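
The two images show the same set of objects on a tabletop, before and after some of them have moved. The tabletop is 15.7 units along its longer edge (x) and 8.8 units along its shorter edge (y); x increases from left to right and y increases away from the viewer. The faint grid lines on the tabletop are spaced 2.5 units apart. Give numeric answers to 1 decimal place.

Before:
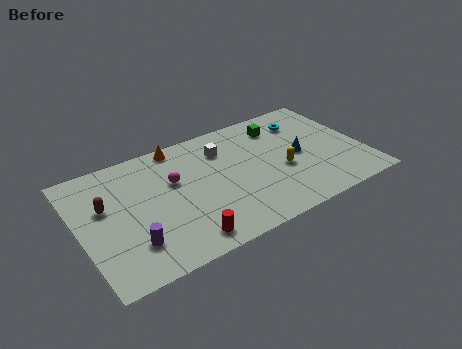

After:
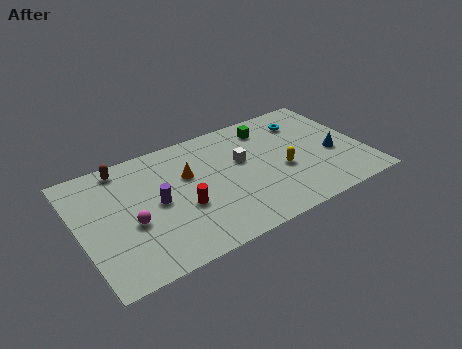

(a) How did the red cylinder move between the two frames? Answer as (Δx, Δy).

(0.3, 2.2)

The red cylinder was at about (5.2, 1.2) and moved to about (5.5, 3.4).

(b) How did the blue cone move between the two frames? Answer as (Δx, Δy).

(1.8, -0.7)

From the two frames, the blue cone sits at roughly (12.2, 4.3) before and (14.0, 3.6) after.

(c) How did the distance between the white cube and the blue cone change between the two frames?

+0.6

Before: roughly 4.6 units apart; after: 5.2. That's 0.6 units further apart.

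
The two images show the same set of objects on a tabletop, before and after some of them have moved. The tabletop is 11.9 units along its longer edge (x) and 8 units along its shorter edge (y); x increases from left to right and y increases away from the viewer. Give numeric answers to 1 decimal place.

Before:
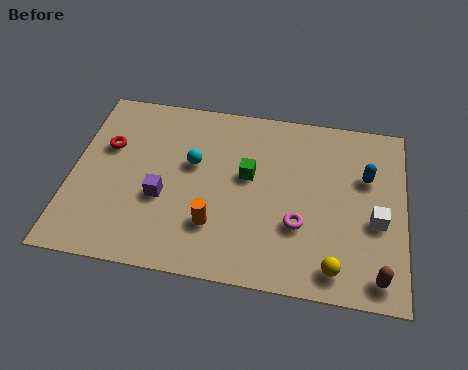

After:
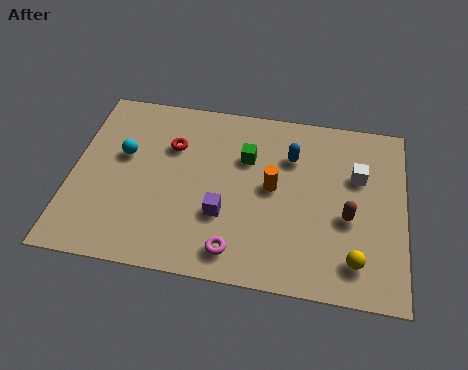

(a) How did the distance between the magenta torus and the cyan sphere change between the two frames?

+1.1

They were about 4.4 units apart before and 5.5 after — 1.1 units further apart.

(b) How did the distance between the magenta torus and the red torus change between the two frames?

-2.4

The distance was about 7.4 in the first image and 5.0 in the second, so they moved 2.4 units closer together.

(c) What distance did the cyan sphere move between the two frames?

2.5

The cyan sphere was near (4.3, 4.8) before and (1.8, 4.8) after, so it travelled √(2.5² + 0.0²) ≈ 2.5 units.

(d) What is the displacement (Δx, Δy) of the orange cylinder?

(2.0, 2.0)

From the two frames, the orange cylinder sits at roughly (5.2, 2.2) before and (7.2, 4.2) after.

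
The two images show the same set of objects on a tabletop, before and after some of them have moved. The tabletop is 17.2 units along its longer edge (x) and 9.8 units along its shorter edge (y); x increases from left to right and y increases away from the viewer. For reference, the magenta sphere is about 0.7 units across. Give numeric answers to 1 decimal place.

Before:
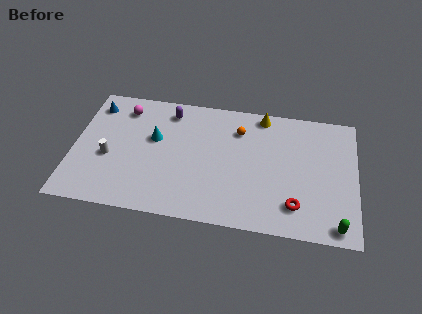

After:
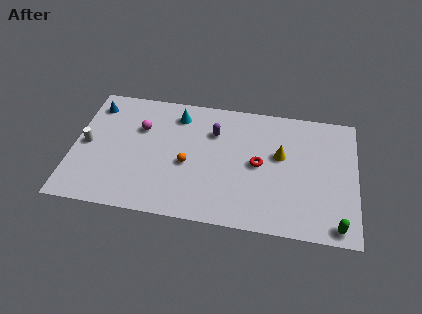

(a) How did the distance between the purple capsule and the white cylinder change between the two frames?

+2.5

The distance was about 5.5 in the first image and 8.0 in the second, so they moved 2.5 units further apart.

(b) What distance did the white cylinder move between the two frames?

1.6

The white cylinder moved from about (2.2, 4.0) to (0.8, 4.8), a distance of √(1.4² + 0.8²) ≈ 1.6.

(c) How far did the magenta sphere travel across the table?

1.8

From (2.9, 8.0) to (4.0, 6.6), the magenta sphere covered √(1.1² + 1.4²) ≈ 1.8 units.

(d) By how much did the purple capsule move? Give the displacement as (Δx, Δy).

(2.8, -1.2)

The purple capsule was at about (5.7, 8.2) and moved to about (8.5, 7.0).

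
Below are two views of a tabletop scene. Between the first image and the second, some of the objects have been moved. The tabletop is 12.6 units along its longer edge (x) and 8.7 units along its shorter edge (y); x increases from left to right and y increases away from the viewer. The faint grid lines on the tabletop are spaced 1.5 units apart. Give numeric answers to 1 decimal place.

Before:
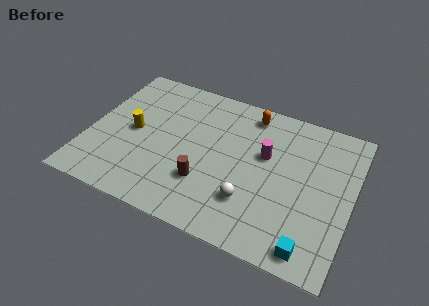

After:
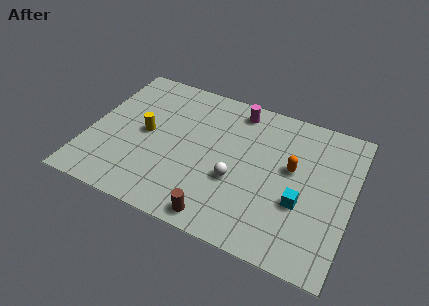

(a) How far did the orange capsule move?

3.4

The orange capsule was near (7.4, 7.5) before and (9.7, 5.0) after, so it travelled √(2.3² + 2.5²) ≈ 3.4 units.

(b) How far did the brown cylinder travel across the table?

1.9

The brown cylinder was near (5.8, 2.6) before and (6.7, 0.9) after, so it travelled √(0.9² + 1.7²) ≈ 1.9 units.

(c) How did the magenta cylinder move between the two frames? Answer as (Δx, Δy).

(-1.6, 2.2)

The magenta cylinder was at about (8.4, 5.3) and moved to about (6.8, 7.5).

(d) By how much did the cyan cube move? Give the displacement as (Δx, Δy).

(-0.7, 2.2)

The cyan cube was at about (11.0, 1.0) and moved to about (10.3, 3.2).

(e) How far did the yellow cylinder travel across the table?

0.6

The yellow cylinder was near (2.1, 4.3) before and (2.7, 4.4) after, so it travelled √(0.6² + 0.1²) ≈ 0.6 units.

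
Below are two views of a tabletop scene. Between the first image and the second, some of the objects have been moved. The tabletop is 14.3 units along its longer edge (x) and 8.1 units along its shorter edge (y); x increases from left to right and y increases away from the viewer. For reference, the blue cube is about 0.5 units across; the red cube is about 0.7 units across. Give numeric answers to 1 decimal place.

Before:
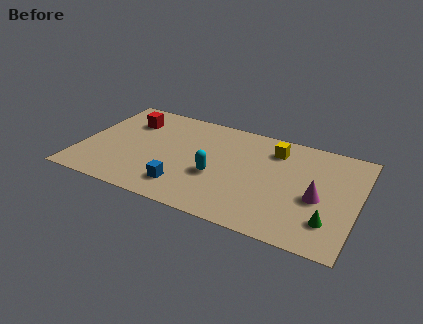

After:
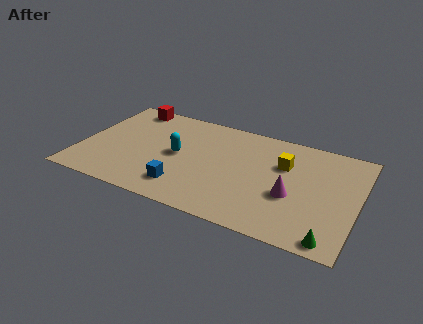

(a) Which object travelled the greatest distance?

the cyan capsule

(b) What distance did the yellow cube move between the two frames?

1.2

The yellow cube moved from about (9.8, 6.4) to (10.4, 5.4), a distance of √(0.6² + 1.0²) ≈ 1.2.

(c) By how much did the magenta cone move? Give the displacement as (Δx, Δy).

(-1.3, -0.3)

From the two frames, the magenta cone sits at roughly (12.3, 3.5) before and (11.0, 3.2) after.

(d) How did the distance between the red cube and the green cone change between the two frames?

+1.4

They were about 11.5 units apart before and 12.9 after — 1.4 units further apart.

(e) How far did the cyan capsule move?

2.3

The cyan capsule was near (7.1, 3.2) before and (5.0, 4.1) after, so it travelled √(2.1² + 0.9²) ≈ 2.3 units.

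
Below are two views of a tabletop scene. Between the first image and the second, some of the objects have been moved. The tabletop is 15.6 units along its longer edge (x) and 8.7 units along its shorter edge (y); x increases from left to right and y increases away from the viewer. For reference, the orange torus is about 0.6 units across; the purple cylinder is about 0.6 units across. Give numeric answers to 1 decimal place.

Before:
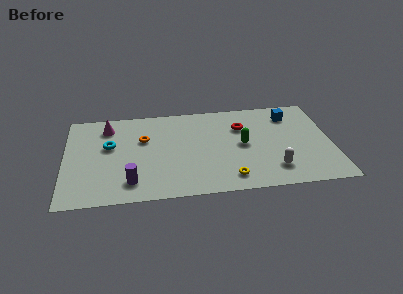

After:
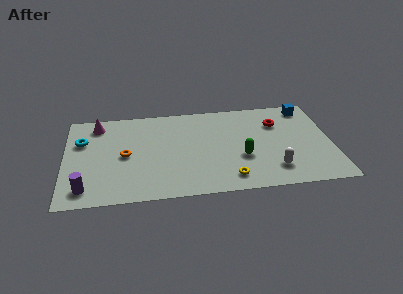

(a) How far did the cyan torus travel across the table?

1.7

The cyan torus was near (2.6, 5.2) before and (1.0, 5.8) after, so it travelled √(1.6² + 0.6²) ≈ 1.7 units.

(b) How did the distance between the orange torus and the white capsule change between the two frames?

+0.5

Before: roughly 8.4 units apart; after: 8.9. That's 0.5 units further apart.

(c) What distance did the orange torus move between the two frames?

1.8

From (4.6, 5.6) to (3.5, 4.2), the orange torus covered √(1.1² + 1.4²) ≈ 1.8 units.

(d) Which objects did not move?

the yellow torus and the white capsule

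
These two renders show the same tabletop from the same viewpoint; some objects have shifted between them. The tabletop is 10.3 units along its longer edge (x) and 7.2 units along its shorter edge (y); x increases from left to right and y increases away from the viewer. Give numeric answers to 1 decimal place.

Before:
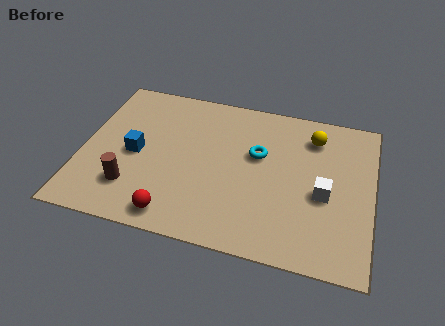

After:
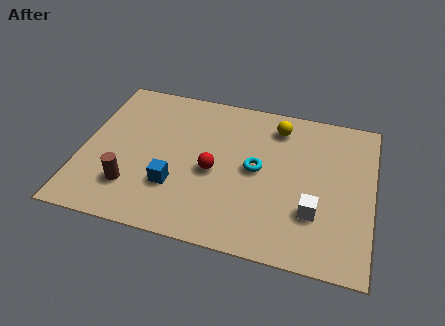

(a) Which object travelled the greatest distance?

the red sphere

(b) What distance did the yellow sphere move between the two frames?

1.3

The yellow sphere was near (8.1, 5.7) before and (6.8, 5.9) after, so it travelled √(1.3² + 0.2²) ≈ 1.3 units.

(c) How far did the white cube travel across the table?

0.9

From (8.6, 3.1) to (8.3, 2.2), the white cube covered √(0.3² + 0.9²) ≈ 0.9 units.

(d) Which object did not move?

the brown cylinder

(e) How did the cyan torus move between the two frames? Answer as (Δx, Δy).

(0.0, -0.7)

The cyan torus was at about (6.2, 4.4) and moved to about (6.2, 3.7).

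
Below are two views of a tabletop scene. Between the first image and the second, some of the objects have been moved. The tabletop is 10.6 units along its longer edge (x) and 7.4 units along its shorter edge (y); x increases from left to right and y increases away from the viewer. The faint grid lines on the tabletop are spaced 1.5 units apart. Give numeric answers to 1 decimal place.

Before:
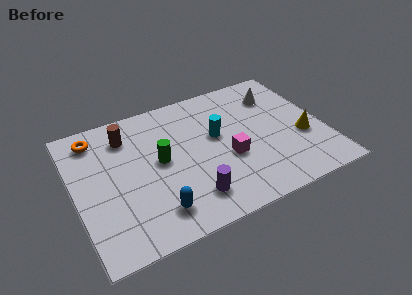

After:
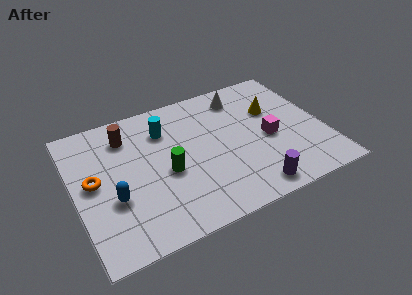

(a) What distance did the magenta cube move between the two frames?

1.8

The magenta cube moved from about (6.4, 2.9) to (8.2, 3.3), a distance of √(1.8² + 0.4²) ≈ 1.8.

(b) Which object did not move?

the brown cylinder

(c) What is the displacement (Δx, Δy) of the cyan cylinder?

(-2.1, 1.2)

The cyan cylinder started near (6.1, 4.3) and ended near (4.0, 5.5).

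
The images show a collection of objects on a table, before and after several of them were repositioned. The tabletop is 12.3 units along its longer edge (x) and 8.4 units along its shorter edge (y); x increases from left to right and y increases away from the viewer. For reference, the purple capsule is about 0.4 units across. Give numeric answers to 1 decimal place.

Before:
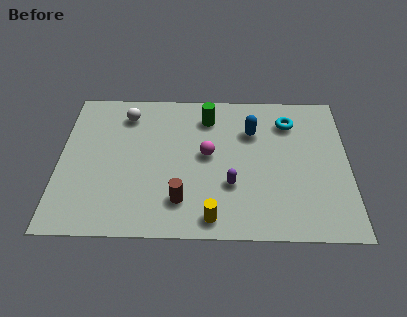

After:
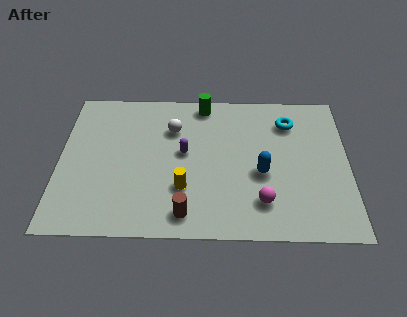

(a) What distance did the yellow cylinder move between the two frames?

2.0

From (6.5, 1.0) to (5.3, 2.6), the yellow cylinder covered √(1.2² + 1.6²) ≈ 2.0 units.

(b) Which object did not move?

the cyan torus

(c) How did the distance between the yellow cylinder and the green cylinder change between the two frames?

-0.7

Before: roughly 5.7 units apart; after: 5.0. That's 0.7 units closer together.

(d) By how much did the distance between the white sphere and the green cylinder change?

-1.5

The distance was about 3.5 in the first image and 2.0 in the second, so they moved 1.5 units closer together.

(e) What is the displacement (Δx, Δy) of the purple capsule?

(-2.0, 1.8)

The purple capsule started near (7.3, 2.8) and ended near (5.3, 4.6).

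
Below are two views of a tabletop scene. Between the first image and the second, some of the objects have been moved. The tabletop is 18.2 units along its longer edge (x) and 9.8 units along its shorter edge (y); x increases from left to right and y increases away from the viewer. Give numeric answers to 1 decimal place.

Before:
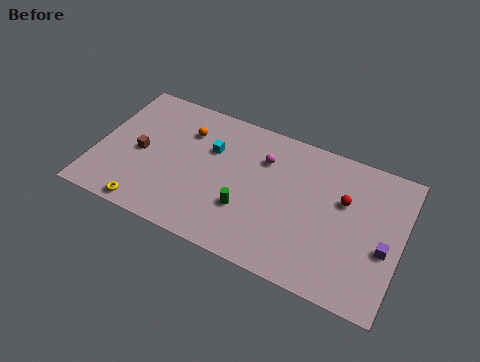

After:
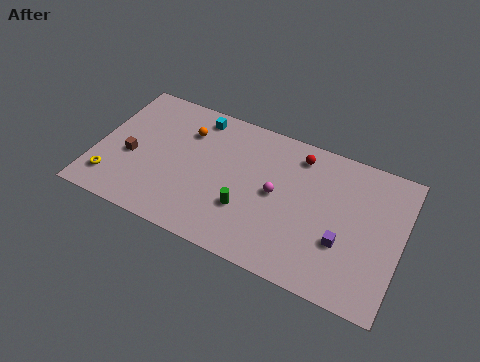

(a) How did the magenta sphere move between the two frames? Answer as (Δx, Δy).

(1.0, -2.1)

From the two frames, the magenta sphere sits at roughly (9.8, 7.1) before and (10.8, 5.0) after.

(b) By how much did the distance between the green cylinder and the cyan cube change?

+2.3

The distance was about 4.1 in the first image and 6.4 in the second, so they moved 2.3 units further apart.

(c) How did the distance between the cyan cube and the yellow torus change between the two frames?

+1.4

The distance was about 6.4 in the first image and 7.8 in the second, so they moved 1.4 units further apart.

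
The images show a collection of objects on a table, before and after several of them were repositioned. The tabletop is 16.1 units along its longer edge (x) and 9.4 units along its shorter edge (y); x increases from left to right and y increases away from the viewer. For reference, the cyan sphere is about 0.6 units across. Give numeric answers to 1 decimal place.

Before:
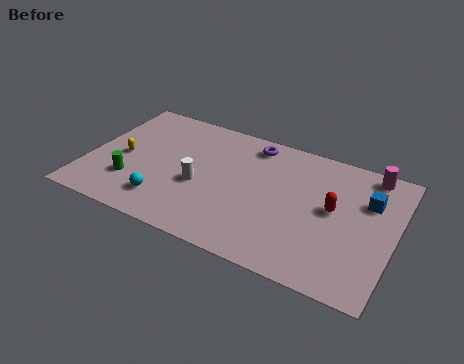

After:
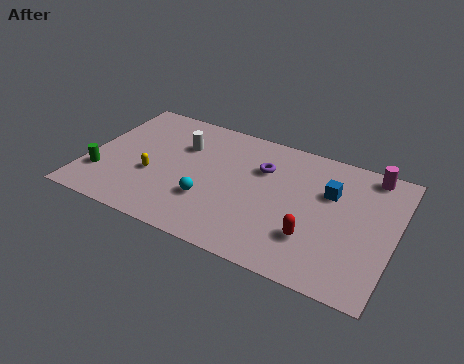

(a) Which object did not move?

the magenta cylinder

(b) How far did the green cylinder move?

1.6

The green cylinder was near (2.5, 2.7) before and (0.9, 2.6) after, so it travelled √(1.6² + 0.1²) ≈ 1.6 units.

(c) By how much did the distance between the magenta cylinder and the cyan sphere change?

-2.4

The distance was about 12.0 in the first image and 9.6 in the second, so they moved 2.4 units closer together.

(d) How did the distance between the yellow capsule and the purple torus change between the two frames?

-1.3

They were about 7.5 units apart before and 6.2 after — 1.3 units closer together.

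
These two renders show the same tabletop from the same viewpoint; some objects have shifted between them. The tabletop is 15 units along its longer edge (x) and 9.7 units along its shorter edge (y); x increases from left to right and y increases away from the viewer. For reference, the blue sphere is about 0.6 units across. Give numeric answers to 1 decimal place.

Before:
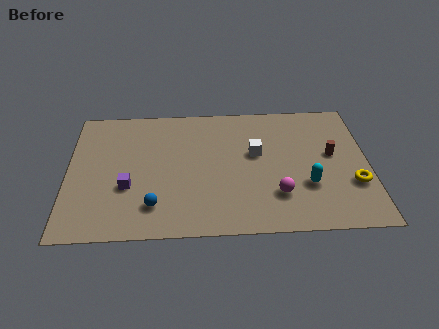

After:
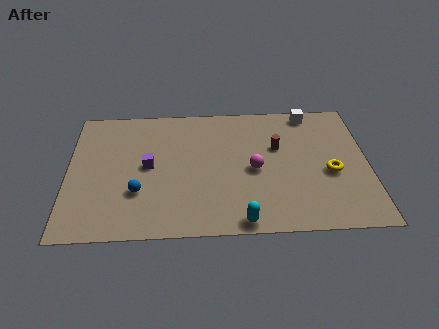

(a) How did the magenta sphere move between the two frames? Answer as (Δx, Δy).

(-1.1, 1.9)

The magenta sphere started near (10.4, 2.6) and ended near (9.3, 4.5).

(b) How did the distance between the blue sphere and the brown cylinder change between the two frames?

-1.9

The distance was about 9.5 in the first image and 7.6 in the second, so they moved 1.9 units closer together.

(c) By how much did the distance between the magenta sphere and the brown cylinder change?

-2.0

They were about 4.0 units apart before and 2.0 after — 2.0 units closer together.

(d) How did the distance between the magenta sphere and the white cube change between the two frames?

+1.8

The distance was about 3.3 in the first image and 5.1 in the second, so they moved 1.8 units further apart.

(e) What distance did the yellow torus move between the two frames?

1.4

From (14.2, 3.2) to (13.1, 4.1), the yellow torus covered √(1.1² + 0.9²) ≈ 1.4 units.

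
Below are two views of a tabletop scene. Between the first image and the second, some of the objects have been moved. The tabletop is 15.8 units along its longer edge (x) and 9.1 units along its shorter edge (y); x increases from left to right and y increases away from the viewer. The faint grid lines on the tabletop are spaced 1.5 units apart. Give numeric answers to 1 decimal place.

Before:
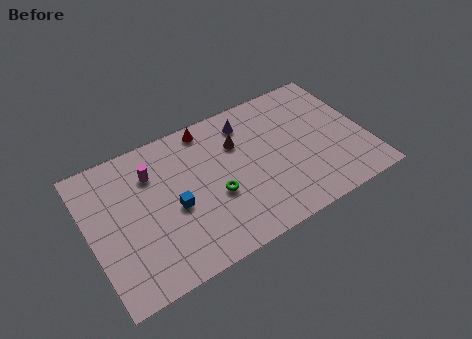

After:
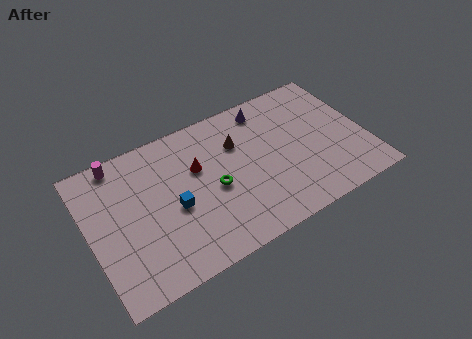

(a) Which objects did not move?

the blue cube and the brown cone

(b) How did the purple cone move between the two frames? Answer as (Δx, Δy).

(1.2, 0.4)

The purple cone started near (9.4, 7.4) and ended near (10.6, 7.8).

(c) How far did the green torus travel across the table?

0.5

The green torus moved from about (7.0, 3.6) to (7.0, 4.1), a distance of √(0.0² + 0.5²) ≈ 0.5.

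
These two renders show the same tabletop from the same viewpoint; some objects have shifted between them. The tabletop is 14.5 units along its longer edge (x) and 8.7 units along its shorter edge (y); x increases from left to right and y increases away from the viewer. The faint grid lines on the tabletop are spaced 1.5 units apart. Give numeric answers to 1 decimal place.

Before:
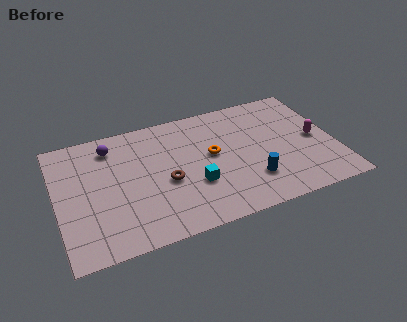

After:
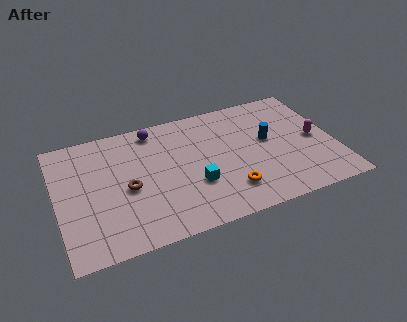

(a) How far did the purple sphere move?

2.4

The purple sphere was near (3.0, 7.1) before and (5.3, 7.6) after, so it travelled √(2.3² + 0.5²) ≈ 2.4 units.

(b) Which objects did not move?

the magenta capsule and the cyan cube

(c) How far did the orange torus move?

2.9

From (8.1, 4.8) to (8.7, 2.0), the orange torus covered √(0.6² + 2.8²) ≈ 2.9 units.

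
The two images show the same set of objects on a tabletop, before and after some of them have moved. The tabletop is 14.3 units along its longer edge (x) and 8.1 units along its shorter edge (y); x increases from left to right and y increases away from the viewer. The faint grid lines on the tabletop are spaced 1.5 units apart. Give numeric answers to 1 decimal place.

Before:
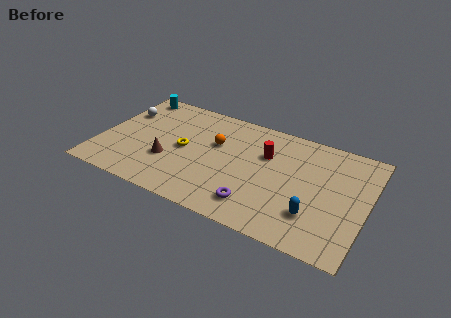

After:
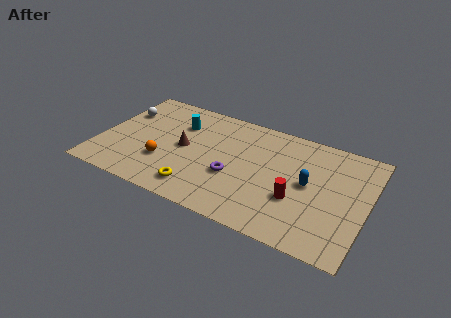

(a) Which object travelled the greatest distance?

the orange sphere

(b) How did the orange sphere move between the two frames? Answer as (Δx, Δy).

(-2.5, -2.5)

The orange sphere was at about (6.1, 5.1) and moved to about (3.6, 2.6).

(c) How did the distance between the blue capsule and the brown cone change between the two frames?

-1.2

Before: roughly 7.9 units apart; after: 6.7. That's 1.2 units closer together.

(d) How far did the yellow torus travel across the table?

2.8

The yellow torus was near (4.5, 4.0) before and (5.6, 1.4) after, so it travelled √(1.1² + 2.6²) ≈ 2.8 units.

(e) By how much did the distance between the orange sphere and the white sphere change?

-1.2

Before: roughly 5.2 units apart; after: 4.0. That's 1.2 units closer together.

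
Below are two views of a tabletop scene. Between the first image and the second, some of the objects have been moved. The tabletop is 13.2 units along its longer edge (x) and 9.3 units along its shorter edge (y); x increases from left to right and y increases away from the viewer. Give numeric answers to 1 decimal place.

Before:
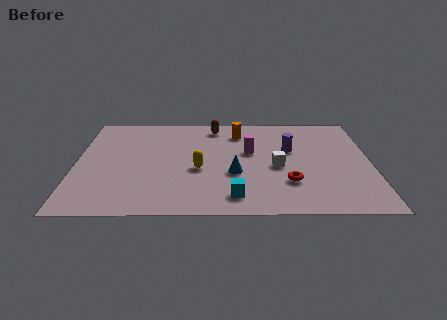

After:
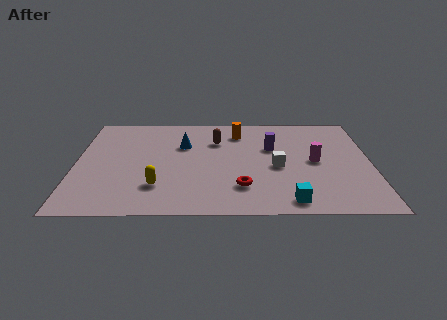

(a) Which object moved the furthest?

the blue cone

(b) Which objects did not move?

the white cube and the orange cylinder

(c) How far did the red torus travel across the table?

2.1

The red torus moved from about (9.5, 2.7) to (7.4, 2.3), a distance of √(2.1² + 0.4²) ≈ 2.1.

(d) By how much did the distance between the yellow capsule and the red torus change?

-0.5

They were about 4.2 units apart before and 3.7 after — 0.5 units closer together.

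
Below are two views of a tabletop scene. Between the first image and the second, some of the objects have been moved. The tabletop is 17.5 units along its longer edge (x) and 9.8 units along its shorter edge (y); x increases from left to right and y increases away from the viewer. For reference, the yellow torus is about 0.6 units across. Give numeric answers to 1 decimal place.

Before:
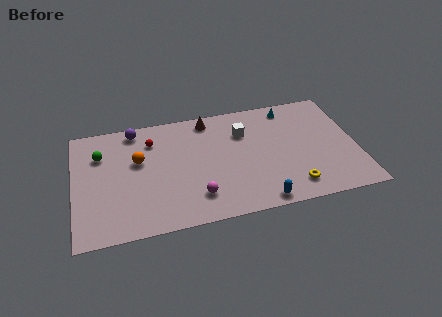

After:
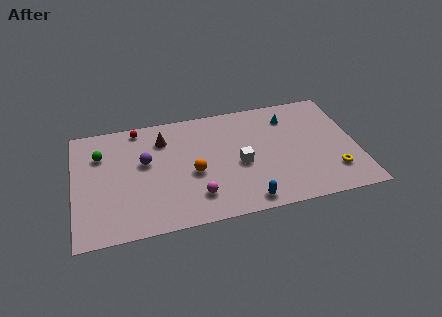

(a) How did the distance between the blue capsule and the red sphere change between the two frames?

+0.8

Before: roughly 9.1 units apart; after: 9.9. That's 0.8 units further apart.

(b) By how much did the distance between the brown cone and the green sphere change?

-3.1

They were about 7.0 units apart before and 3.9 after — 3.1 units closer together.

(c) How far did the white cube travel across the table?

2.7

The white cube was near (10.6, 7.0) before and (10.2, 4.3) after, so it travelled √(0.4² + 2.7²) ≈ 2.7 units.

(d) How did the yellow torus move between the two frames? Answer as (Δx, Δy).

(2.6, 0.7)

From the two frames, the yellow torus sits at roughly (13.3, 1.7) before and (15.9, 2.4) after.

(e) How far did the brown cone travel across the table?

3.1

The brown cone moved from about (8.5, 8.6) to (5.6, 7.5), a distance of √(2.9² + 1.1²) ≈ 3.1.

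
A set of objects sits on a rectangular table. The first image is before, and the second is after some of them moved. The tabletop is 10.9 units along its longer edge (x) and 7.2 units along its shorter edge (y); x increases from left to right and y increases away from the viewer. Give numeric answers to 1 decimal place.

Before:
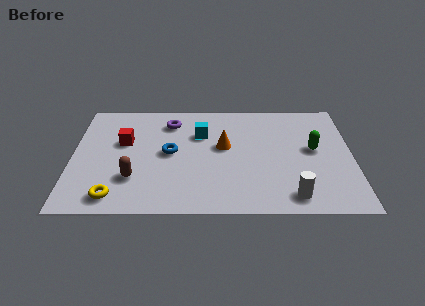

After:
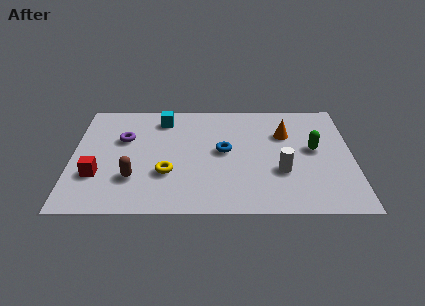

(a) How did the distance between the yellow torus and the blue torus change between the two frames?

-0.8

Before: roughly 3.4 units apart; after: 2.6. That's 0.8 units closer together.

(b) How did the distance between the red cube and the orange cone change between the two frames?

+3.8

They were about 3.9 units apart before and 7.7 after — 3.8 units further apart.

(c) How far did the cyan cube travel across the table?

1.8

The cyan cube moved from about (5.0, 4.9) to (3.5, 5.9), a distance of √(1.5² + 1.0²) ≈ 1.8.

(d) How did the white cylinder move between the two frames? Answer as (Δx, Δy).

(-0.4, 1.5)

From the two frames, the white cylinder sits at roughly (8.5, 1.0) before and (8.1, 2.5) after.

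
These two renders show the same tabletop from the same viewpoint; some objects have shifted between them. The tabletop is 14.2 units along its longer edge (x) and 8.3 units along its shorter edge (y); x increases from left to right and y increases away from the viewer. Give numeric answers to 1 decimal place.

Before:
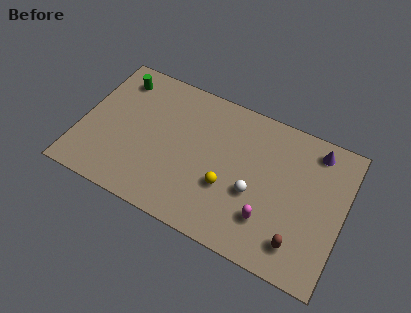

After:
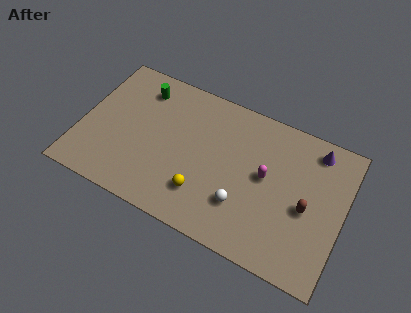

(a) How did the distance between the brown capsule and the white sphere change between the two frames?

+0.4

Before: roughly 3.1 units apart; after: 3.5. That's 0.4 units further apart.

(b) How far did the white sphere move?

1.0

The white sphere was near (9.5, 3.3) before and (9.0, 2.4) after, so it travelled √(0.5² + 0.9²) ≈ 1.0 units.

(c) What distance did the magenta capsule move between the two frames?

2.3

From (10.4, 2.2) to (10.0, 4.5), the magenta capsule covered √(0.4² + 2.3²) ≈ 2.3 units.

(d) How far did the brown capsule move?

2.1

The brown capsule moved from about (12.1, 1.6) to (12.3, 3.7), a distance of √(0.2² + 2.1²) ≈ 2.1.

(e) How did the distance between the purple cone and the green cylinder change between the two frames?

-1.3

Before: roughly 10.8 units apart; after: 9.5. That's 1.3 units closer together.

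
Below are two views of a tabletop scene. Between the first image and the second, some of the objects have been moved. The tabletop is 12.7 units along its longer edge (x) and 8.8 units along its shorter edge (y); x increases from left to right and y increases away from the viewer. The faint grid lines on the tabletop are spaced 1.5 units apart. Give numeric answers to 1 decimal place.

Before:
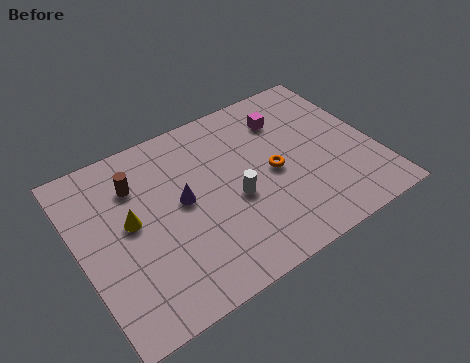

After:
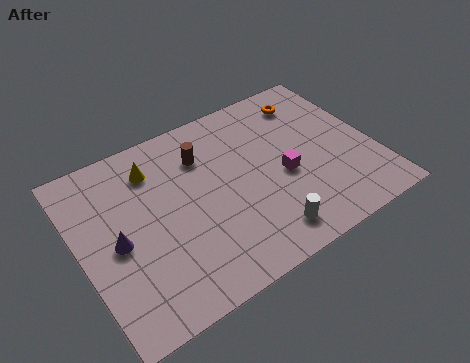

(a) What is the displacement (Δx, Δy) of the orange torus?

(2.2, 3.0)

From the two frames, the orange torus sits at roughly (8.3, 4.2) before and (10.5, 7.2) after.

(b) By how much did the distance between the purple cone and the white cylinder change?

+4.2

They were about 2.3 units apart before and 6.5 after — 4.2 units further apart.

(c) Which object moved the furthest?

the orange torus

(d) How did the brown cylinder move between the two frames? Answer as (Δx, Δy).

(2.9, 0.0)

The brown cylinder started near (2.7, 6.5) and ended near (5.6, 6.5).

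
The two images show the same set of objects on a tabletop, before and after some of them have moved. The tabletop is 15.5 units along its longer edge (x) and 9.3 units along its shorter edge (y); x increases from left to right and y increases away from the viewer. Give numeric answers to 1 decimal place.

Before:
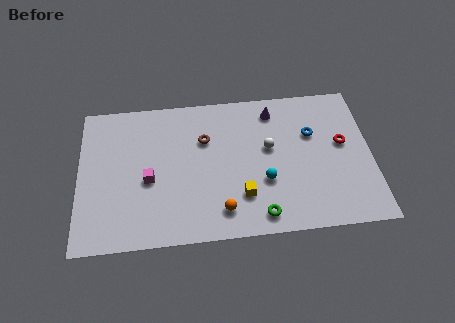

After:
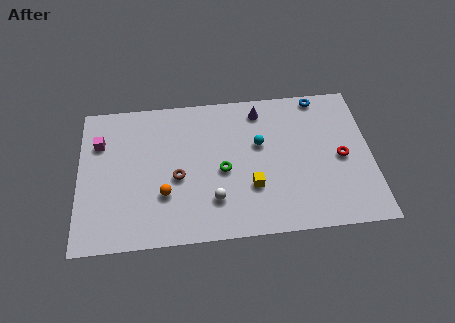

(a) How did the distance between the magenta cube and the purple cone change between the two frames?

+1.0

They were about 7.7 units apart before and 8.7 after — 1.0 units further apart.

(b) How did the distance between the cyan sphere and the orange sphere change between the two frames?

+3.0

The distance was about 2.8 in the first image and 5.8 in the second, so they moved 3.0 units further apart.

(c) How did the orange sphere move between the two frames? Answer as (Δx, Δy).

(-3.0, 1.3)

The orange sphere was at about (7.5, 1.7) and moved to about (4.5, 3.0).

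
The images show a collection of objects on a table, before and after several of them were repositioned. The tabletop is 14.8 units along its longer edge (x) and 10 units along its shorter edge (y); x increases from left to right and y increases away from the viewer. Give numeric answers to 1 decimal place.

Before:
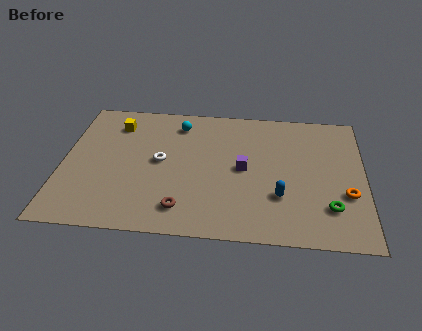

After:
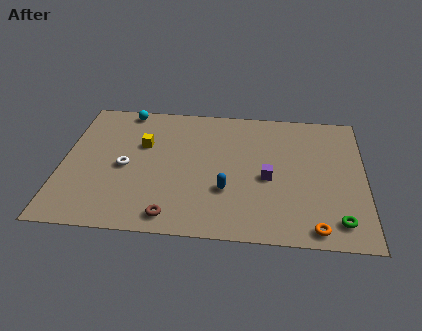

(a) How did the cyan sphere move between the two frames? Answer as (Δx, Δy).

(-2.7, 0.9)

From the two frames, the cyan sphere sits at roughly (5.6, 8.2) before and (2.9, 9.1) after.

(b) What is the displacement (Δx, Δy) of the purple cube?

(1.2, -0.6)

From the two frames, the purple cube sits at roughly (8.9, 5.0) before and (10.1, 4.4) after.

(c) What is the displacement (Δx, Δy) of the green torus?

(0.4, -0.9)

From the two frames, the green torus sits at roughly (13.1, 2.5) before and (13.5, 1.6) after.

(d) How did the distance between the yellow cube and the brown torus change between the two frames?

-1.6

The distance was about 7.0 in the first image and 5.4 in the second, so they moved 1.6 units closer together.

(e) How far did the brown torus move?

0.8

From (6.0, 1.8) to (5.5, 1.2), the brown torus covered √(0.5² + 0.6²) ≈ 0.8 units.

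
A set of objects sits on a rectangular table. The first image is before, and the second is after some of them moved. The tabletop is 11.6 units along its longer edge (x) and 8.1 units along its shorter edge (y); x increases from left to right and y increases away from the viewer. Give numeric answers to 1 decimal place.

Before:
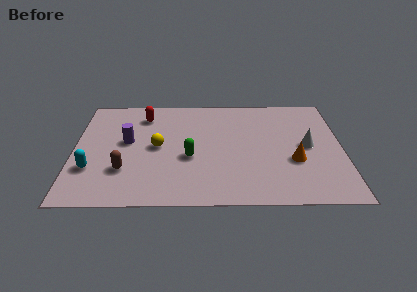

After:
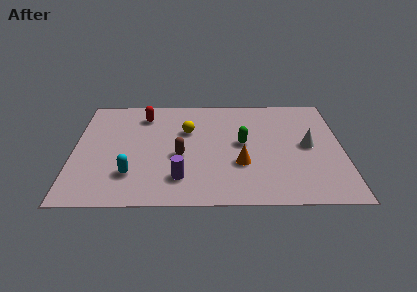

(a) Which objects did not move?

the white cone and the red capsule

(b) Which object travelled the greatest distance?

the purple cylinder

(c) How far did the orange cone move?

2.3

From (9.5, 3.0) to (7.2, 2.8), the orange cone covered √(2.3² + 0.2²) ≈ 2.3 units.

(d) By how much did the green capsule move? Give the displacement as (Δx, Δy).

(2.3, 1.0)

The green capsule was at about (5.0, 3.3) and moved to about (7.3, 4.3).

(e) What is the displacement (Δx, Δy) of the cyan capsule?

(1.7, -0.4)

From the two frames, the cyan capsule sits at roughly (0.8, 2.5) before and (2.5, 2.1) after.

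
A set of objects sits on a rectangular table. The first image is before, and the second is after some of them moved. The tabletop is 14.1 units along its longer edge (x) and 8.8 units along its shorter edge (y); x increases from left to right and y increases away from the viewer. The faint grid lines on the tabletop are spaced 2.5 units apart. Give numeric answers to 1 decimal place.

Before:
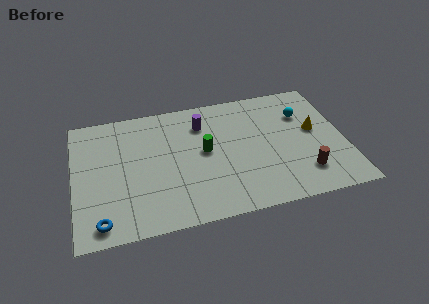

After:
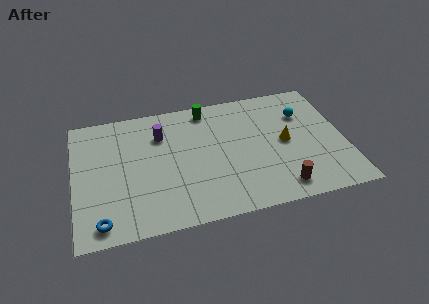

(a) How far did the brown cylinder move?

1.5

From (11.8, 2.0) to (10.5, 1.3), the brown cylinder covered √(1.3² + 0.7²) ≈ 1.5 units.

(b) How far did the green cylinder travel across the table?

3.0

From (6.8, 4.7) to (7.1, 7.7), the green cylinder covered √(0.3² + 3.0²) ≈ 3.0 units.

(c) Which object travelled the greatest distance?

the green cylinder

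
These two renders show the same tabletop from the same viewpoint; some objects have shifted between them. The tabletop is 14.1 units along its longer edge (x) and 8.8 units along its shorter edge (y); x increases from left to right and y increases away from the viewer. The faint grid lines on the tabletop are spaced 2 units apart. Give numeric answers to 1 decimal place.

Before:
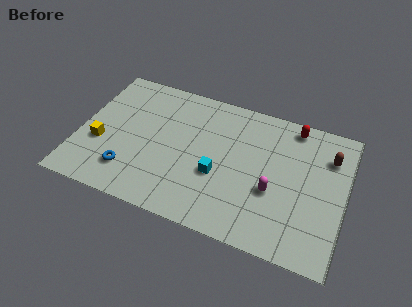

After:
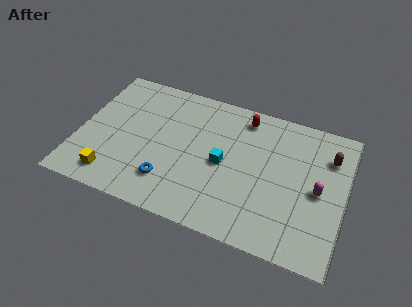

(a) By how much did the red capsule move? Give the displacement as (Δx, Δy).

(-2.6, -0.3)

The red capsule was at about (11.1, 7.8) and moved to about (8.5, 7.5).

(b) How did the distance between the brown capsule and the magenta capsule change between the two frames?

-1.8

They were about 4.1 units apart before and 2.3 after — 1.8 units closer together.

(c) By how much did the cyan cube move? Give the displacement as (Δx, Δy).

(0.2, 0.8)

From the two frames, the cyan cube sits at roughly (7.5, 3.4) before and (7.7, 4.2) after.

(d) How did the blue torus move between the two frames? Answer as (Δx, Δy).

(2.1, 0.1)

From the two frames, the blue torus sits at roughly (2.9, 2.0) before and (5.0, 2.1) after.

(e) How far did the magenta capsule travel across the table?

2.4

The magenta capsule moved from about (10.4, 3.4) to (12.7, 4.2), a distance of √(2.3² + 0.8²) ≈ 2.4.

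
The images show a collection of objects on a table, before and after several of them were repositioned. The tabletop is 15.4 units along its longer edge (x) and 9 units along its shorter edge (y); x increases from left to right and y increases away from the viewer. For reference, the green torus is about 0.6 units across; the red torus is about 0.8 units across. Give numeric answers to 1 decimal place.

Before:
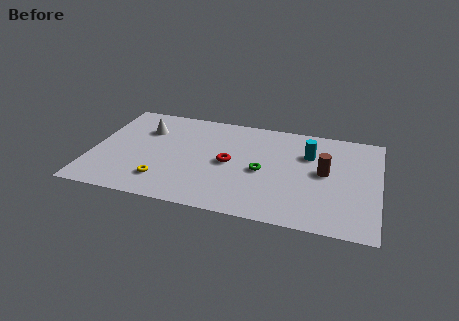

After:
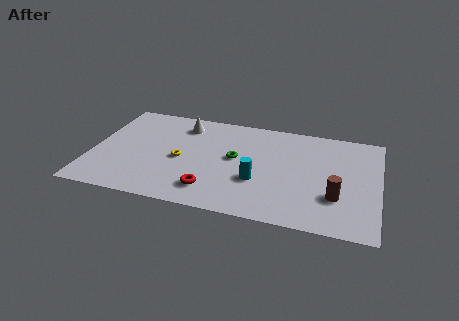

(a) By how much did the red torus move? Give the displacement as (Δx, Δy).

(-0.8, -2.6)

From the two frames, the red torus sits at roughly (7.4, 4.4) before and (6.6, 1.8) after.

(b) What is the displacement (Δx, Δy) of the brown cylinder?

(0.7, -2.0)

From the two frames, the brown cylinder sits at roughly (12.5, 4.8) before and (13.2, 2.8) after.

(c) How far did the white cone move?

2.2

From (2.7, 6.4) to (4.7, 7.3), the white cone covered √(2.0² + 0.9²) ≈ 2.2 units.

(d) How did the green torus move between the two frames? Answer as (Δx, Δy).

(-1.5, 0.8)

From the two frames, the green torus sits at roughly (9.2, 4.1) before and (7.7, 4.9) after.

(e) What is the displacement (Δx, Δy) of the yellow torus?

(0.8, 2.1)

From the two frames, the yellow torus sits at roughly (4.0, 2.0) before and (4.8, 4.1) after.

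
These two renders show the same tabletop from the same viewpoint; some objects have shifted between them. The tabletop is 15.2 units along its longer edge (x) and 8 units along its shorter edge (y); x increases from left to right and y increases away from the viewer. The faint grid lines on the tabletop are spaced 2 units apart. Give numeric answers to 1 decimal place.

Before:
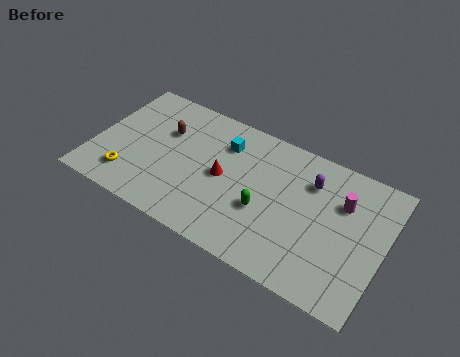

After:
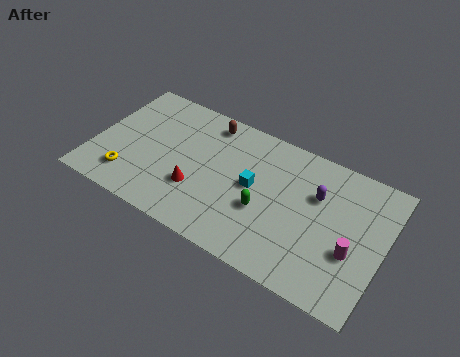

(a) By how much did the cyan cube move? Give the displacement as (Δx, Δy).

(1.8, -1.8)

The cyan cube started near (6.6, 6.0) and ended near (8.4, 4.2).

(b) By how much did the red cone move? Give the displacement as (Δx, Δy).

(-1.2, -1.4)

The red cone started near (6.8, 4.0) and ended near (5.6, 2.6).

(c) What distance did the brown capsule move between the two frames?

2.6

The brown capsule was near (3.5, 5.3) before and (5.6, 6.9) after, so it travelled √(2.1² + 1.6²) ≈ 2.6 units.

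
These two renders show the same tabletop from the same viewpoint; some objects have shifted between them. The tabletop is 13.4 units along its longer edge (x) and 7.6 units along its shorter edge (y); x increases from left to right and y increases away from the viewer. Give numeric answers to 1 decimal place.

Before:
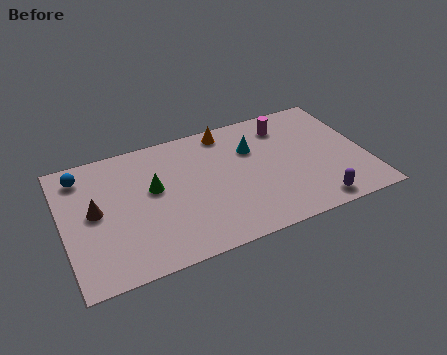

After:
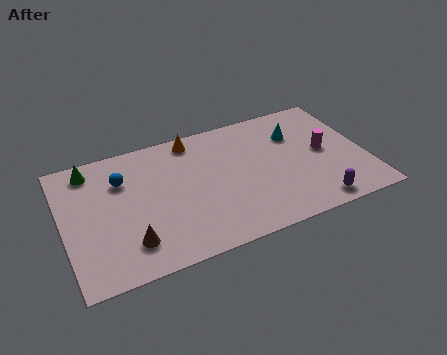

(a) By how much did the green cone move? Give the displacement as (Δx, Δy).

(-2.6, 2.1)

From the two frames, the green cone sits at roughly (4.0, 4.4) before and (1.4, 6.5) after.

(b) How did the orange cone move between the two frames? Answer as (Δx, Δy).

(-1.5, 0.0)

From the two frames, the orange cone sits at roughly (7.5, 6.7) before and (6.0, 6.7) after.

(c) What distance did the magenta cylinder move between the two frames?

2.7

From (10.1, 6.1) to (11.6, 3.9), the magenta cylinder covered √(1.5² + 2.2²) ≈ 2.7 units.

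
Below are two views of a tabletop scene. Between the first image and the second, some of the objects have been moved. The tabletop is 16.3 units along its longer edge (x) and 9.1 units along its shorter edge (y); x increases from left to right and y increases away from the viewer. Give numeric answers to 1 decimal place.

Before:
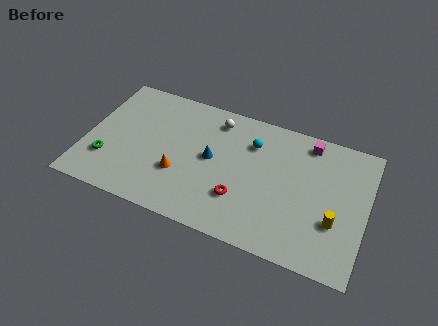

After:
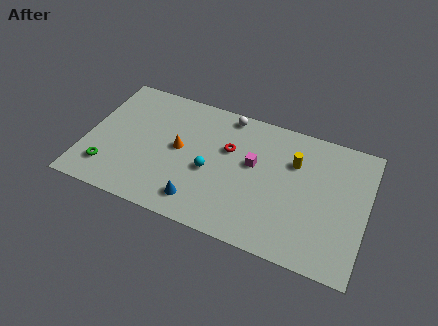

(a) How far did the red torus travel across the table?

3.3

The red torus was near (9.2, 2.7) before and (8.2, 5.8) after, so it travelled √(1.0² + 3.1²) ≈ 3.3 units.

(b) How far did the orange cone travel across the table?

1.7

From (5.6, 3.1) to (5.4, 4.8), the orange cone covered √(0.2² + 1.7²) ≈ 1.7 units.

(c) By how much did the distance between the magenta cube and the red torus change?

-4.7

The distance was about 6.3 in the first image and 1.6 in the second, so they moved 4.7 units closer together.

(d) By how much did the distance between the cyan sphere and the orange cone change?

-3.2

They were about 5.3 units apart before and 2.1 after — 3.2 units closer together.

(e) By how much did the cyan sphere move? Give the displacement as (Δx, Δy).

(-2.2, -2.8)

From the two frames, the cyan sphere sits at roughly (9.5, 6.7) before and (7.3, 3.9) after.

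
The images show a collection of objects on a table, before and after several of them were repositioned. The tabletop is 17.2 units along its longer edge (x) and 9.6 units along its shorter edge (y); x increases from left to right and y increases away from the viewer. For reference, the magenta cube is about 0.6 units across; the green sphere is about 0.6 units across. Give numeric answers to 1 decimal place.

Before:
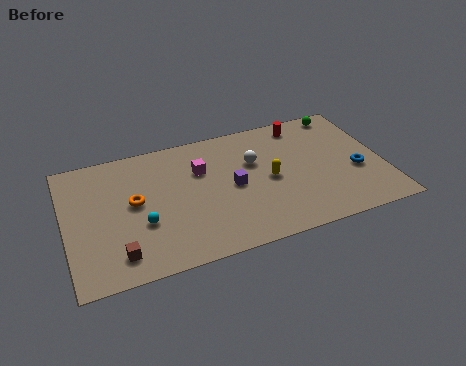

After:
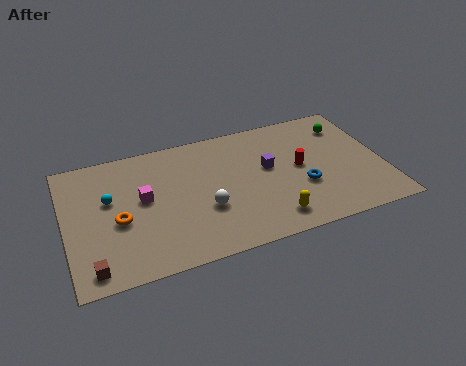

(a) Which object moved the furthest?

the white sphere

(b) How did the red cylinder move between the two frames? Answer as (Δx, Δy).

(-0.5, -3.3)

The red cylinder started near (13.2, 8.3) and ended near (12.7, 5.0).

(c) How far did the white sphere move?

4.0

The white sphere was near (10.3, 6.2) before and (7.4, 3.5) after, so it travelled √(2.9² + 2.7²) ≈ 4.0 units.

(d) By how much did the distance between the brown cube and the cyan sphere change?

+2.5

The distance was about 2.3 in the first image and 4.8 in the second, so they moved 2.5 units further apart.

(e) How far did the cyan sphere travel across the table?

2.8

The cyan sphere was near (4.0, 3.5) before and (2.4, 5.8) after, so it travelled √(1.6² + 2.3²) ≈ 2.8 units.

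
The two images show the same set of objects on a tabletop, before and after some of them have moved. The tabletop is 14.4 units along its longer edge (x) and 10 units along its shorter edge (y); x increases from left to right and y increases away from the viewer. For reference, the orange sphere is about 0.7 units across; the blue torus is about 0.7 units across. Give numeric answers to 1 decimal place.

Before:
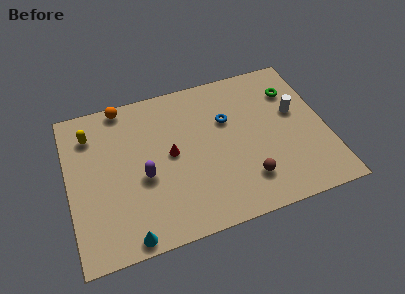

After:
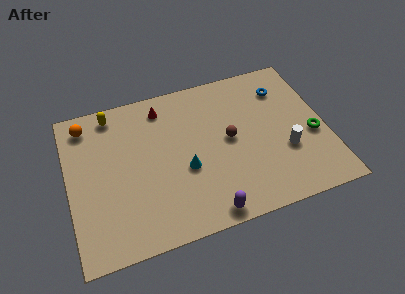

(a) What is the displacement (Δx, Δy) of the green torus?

(0.8, -3.3)

The green torus started near (12.8, 7.4) and ended near (13.6, 4.1).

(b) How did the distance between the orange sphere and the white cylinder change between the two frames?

+1.8

The distance was about 10.1 in the first image and 11.9 in the second, so they moved 1.8 units further apart.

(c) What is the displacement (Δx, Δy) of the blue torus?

(3.3, 1.2)

The blue torus started near (9.0, 6.5) and ended near (12.3, 7.7).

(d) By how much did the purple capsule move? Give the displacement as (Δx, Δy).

(3.2, -3.3)

From the two frames, the purple capsule sits at roughly (4.1, 4.2) before and (7.3, 0.9) after.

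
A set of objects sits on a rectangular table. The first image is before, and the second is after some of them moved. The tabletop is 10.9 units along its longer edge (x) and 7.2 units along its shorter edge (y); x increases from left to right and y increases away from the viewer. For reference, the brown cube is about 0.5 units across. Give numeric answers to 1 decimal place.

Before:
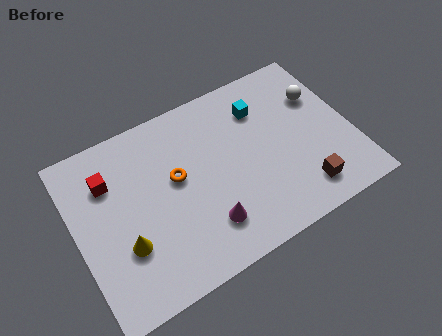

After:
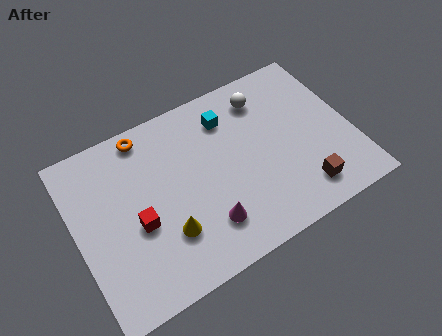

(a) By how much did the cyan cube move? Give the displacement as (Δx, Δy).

(-1.3, 0.2)

The cyan cube was at about (7.6, 5.4) and moved to about (6.3, 5.6).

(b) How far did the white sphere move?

2.3

The white sphere was near (9.9, 4.9) before and (7.8, 5.8) after, so it travelled √(2.1² + 0.9²) ≈ 2.3 units.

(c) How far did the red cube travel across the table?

2.3

The red cube was near (1.5, 5.2) before and (2.3, 3.0) after, so it travelled √(0.8² + 2.2²) ≈ 2.3 units.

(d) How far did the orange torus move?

2.5

The orange torus moved from about (4.0, 4.1) to (3.1, 6.4), a distance of √(0.9² + 2.3²) ≈ 2.5.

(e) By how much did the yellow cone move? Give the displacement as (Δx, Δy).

(1.6, -0.3)

From the two frames, the yellow cone sits at roughly (1.7, 2.4) before and (3.3, 2.1) after.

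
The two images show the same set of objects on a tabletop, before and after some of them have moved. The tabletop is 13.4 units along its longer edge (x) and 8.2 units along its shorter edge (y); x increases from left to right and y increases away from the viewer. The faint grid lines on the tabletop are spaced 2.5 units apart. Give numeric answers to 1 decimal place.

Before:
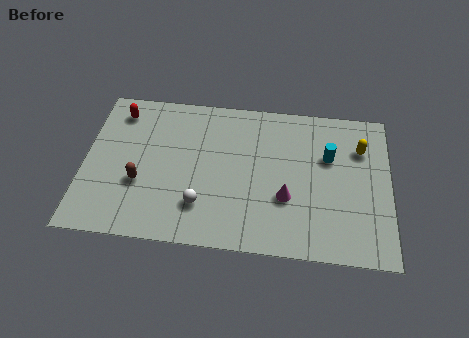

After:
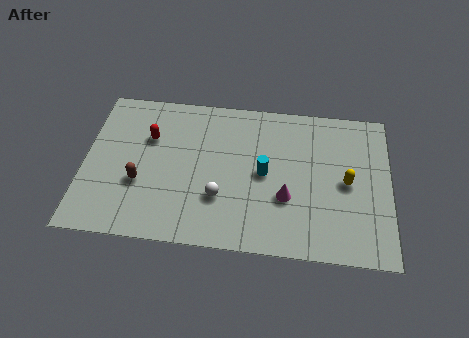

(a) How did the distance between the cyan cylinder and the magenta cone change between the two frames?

-1.4

The distance was about 3.0 in the first image and 1.6 in the second, so they moved 1.4 units closer together.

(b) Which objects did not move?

the magenta cone and the brown capsule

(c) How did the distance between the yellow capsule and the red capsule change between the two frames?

-1.9

The distance was about 10.7 in the first image and 8.8 in the second, so they moved 1.9 units closer together.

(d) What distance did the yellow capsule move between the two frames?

2.0

The yellow capsule moved from about (12.1, 5.9) to (11.5, 4.0), a distance of √(0.6² + 1.9²) ≈ 2.0.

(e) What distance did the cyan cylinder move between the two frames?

3.0

The cyan cylinder moved from about (10.7, 5.3) to (7.9, 4.1), a distance of √(2.8² + 1.2²) ≈ 3.0.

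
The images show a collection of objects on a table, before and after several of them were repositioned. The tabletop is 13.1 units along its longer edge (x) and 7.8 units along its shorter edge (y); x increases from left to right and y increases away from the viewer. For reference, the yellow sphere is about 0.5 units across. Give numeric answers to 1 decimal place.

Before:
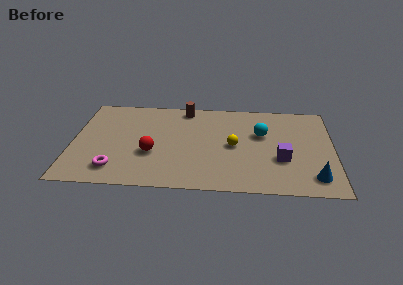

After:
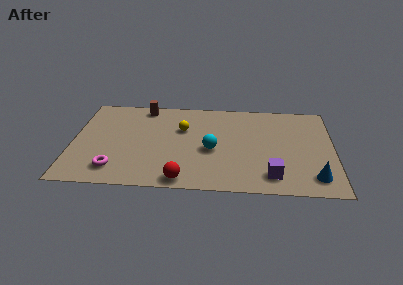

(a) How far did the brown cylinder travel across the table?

2.1

The brown cylinder moved from about (5.6, 6.9) to (3.5, 6.9), a distance of √(2.1² + 0.0²) ≈ 2.1.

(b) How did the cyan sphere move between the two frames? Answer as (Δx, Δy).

(-2.5, -1.5)

From the two frames, the cyan sphere sits at roughly (9.5, 4.9) before and (7.0, 3.4) after.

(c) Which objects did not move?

the magenta torus and the blue cone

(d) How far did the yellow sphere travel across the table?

2.9

From (8.1, 3.8) to (5.5, 5.1), the yellow sphere covered √(2.6² + 1.3²) ≈ 2.9 units.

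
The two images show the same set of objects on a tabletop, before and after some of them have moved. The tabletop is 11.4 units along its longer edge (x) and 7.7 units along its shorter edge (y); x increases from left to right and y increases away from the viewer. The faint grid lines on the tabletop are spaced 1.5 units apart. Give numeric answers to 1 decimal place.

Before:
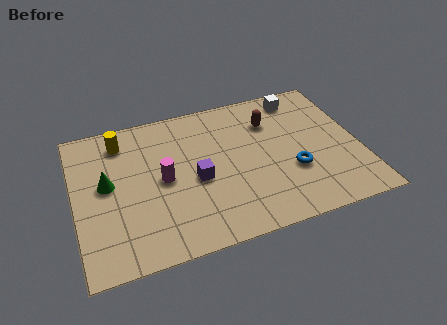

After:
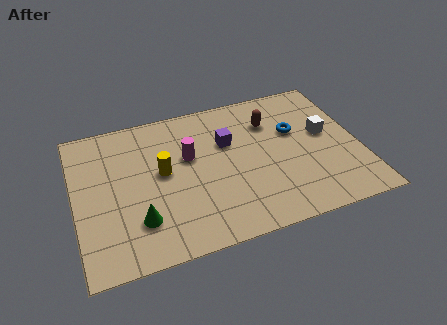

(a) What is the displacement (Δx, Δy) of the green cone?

(1.1, -2.2)

The green cone was at about (1.3, 4.2) and moved to about (2.4, 2.0).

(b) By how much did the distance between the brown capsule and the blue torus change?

-1.8

Before: roughly 3.0 units apart; after: 1.2. That's 1.8 units closer together.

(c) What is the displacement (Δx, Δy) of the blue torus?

(0.3, 2.1)

The blue torus started near (8.6, 2.7) and ended near (8.9, 4.8).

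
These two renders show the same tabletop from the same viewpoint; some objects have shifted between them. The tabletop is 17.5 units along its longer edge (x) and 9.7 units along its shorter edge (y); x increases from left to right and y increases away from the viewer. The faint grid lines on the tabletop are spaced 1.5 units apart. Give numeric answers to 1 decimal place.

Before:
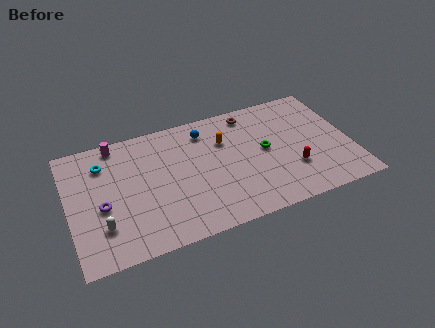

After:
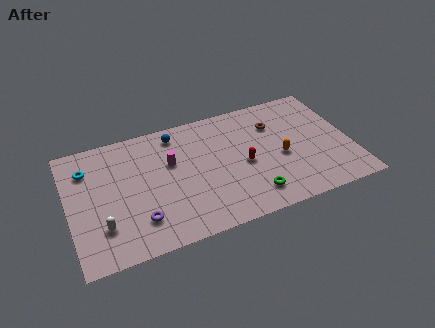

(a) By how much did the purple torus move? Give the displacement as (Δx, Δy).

(2.1, -1.8)

The purple torus started near (2.0, 4.1) and ended near (4.1, 2.3).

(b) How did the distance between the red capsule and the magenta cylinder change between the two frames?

-7.2

They were about 11.9 units apart before and 4.7 after — 7.2 units closer together.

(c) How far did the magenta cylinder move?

4.1

The magenta cylinder moved from about (3.2, 8.7) to (6.4, 6.1), a distance of √(3.2² + 2.6²) ≈ 4.1.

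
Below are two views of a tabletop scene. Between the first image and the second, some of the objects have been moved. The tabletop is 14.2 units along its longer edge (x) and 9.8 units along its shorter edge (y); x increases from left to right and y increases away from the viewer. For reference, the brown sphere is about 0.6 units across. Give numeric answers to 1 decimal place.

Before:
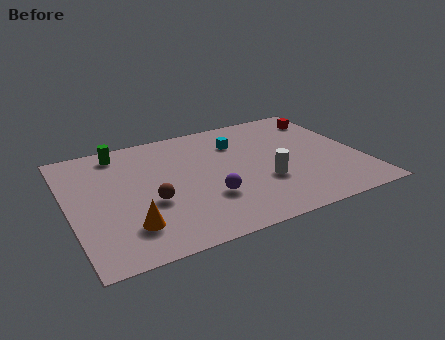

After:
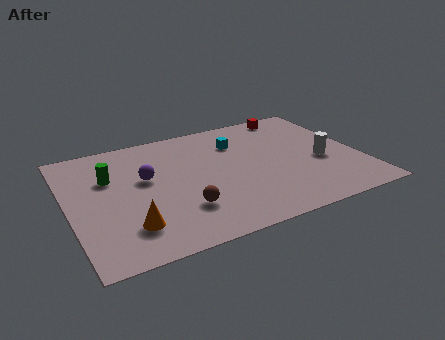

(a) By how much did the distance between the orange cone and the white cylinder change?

+3.1

They were about 6.8 units apart before and 9.9 after — 3.1 units further apart.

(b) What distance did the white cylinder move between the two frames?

3.1

The white cylinder was near (9.3, 3.4) before and (12.3, 4.1) after, so it travelled √(3.0² + 0.7²) ≈ 3.1 units.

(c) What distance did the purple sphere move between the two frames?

3.8

The purple sphere moved from about (6.5, 3.1) to (3.8, 5.8), a distance of √(2.7² + 2.7²) ≈ 3.8.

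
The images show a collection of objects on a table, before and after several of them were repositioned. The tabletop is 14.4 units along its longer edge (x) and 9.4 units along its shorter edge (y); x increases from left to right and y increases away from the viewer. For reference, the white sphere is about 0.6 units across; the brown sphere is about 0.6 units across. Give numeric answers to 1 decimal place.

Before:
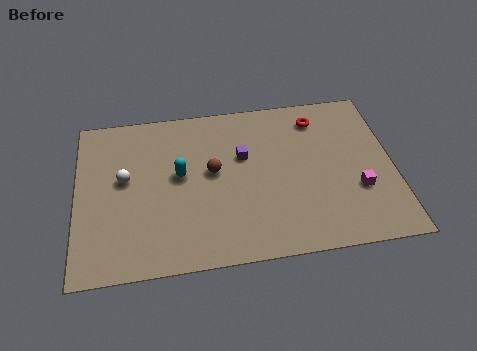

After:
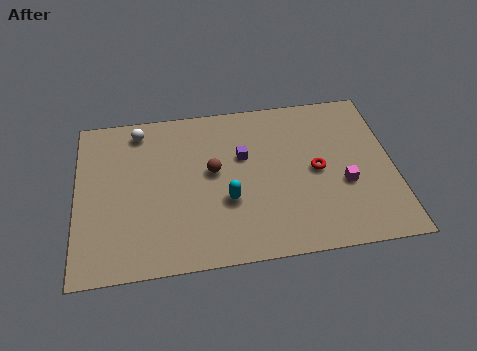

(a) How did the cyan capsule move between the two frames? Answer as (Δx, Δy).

(2.1, -1.8)

From the two frames, the cyan capsule sits at roughly (4.7, 5.2) before and (6.8, 3.4) after.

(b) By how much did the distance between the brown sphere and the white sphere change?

+0.4

The distance was about 4.0 in the first image and 4.4 in the second, so they moved 0.4 units further apart.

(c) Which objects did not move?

the brown sphere and the purple cube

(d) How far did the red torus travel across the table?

3.1

From (11.1, 7.7) to (10.9, 4.6), the red torus covered √(0.2² + 3.1²) ≈ 3.1 units.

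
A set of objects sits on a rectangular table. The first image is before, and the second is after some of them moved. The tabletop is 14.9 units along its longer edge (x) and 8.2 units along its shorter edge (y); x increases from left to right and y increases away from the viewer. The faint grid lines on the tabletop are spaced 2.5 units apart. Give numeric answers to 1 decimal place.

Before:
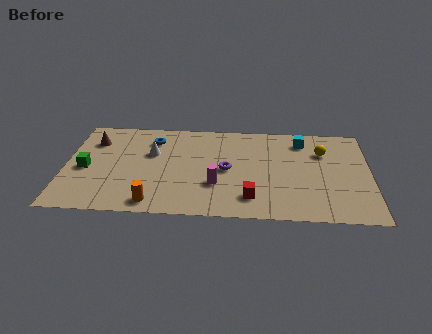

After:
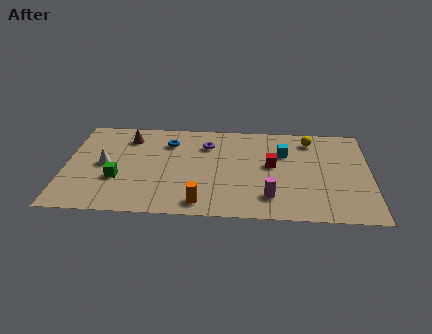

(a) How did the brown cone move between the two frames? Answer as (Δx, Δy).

(1.7, 0.4)

The brown cone was at about (1.3, 6.1) and moved to about (3.0, 6.5).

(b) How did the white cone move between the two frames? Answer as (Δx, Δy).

(-2.3, -1.1)

From the two frames, the white cone sits at roughly (4.2, 5.2) before and (1.9, 4.1) after.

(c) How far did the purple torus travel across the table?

2.3

From (7.9, 4.0) to (6.9, 6.1), the purple torus covered √(1.0² + 2.1²) ≈ 2.3 units.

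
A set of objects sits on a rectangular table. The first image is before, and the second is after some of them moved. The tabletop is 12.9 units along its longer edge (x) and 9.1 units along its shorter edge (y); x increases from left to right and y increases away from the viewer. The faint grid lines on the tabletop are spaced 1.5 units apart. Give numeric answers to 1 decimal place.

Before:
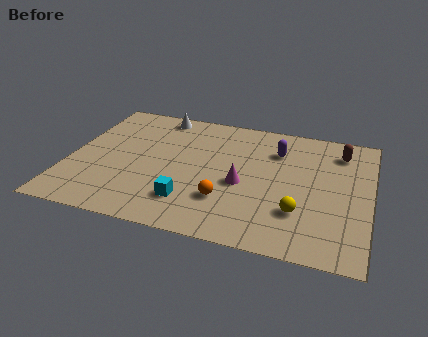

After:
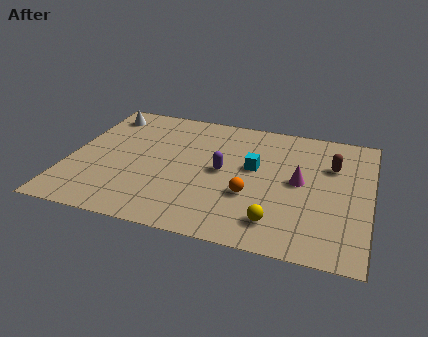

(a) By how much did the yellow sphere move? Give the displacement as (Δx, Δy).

(-0.9, -0.9)

From the two frames, the yellow sphere sits at roughly (10.0, 2.6) before and (9.1, 1.7) after.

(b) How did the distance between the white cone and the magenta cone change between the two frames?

+3.5

Before: roughly 5.8 units apart; after: 9.3. That's 3.5 units further apart.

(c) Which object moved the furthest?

the cyan cube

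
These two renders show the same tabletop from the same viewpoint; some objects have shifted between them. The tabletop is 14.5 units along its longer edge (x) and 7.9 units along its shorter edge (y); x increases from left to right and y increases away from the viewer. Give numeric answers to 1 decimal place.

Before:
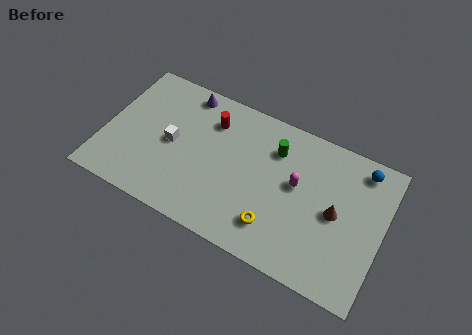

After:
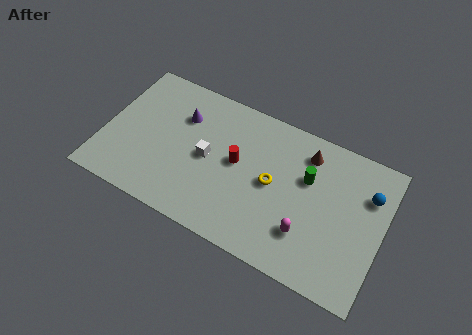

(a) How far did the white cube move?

1.9

The white cube was near (3.5, 3.9) before and (5.4, 3.9) after, so it travelled √(1.9² + 0.0²) ≈ 1.9 units.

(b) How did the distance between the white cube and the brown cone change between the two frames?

-3.1

The distance was about 8.6 in the first image and 5.5 in the second, so they moved 3.1 units closer together.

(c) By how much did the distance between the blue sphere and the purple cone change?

+0.5

Before: roughly 9.3 units apart; after: 9.8. That's 0.5 units further apart.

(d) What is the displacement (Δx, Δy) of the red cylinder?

(1.6, -1.7)

From the two frames, the red cylinder sits at roughly (5.3, 6.0) before and (6.9, 4.3) after.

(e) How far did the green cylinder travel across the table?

2.0

The green cylinder moved from about (8.7, 5.9) to (10.5, 5.1), a distance of √(1.8² + 0.8²) ≈ 2.0.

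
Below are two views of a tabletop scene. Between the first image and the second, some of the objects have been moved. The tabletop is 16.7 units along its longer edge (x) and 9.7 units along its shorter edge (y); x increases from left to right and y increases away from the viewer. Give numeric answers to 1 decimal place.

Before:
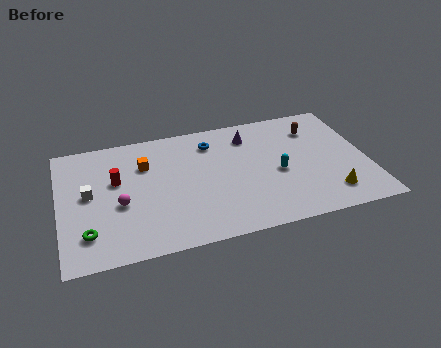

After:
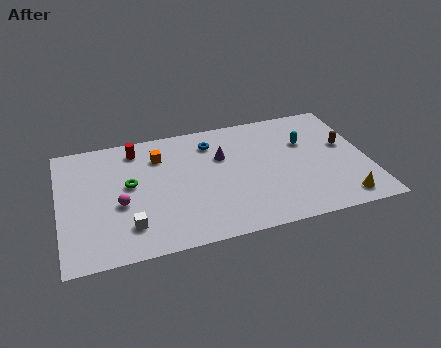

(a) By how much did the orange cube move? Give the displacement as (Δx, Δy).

(0.8, 0.5)

From the two frames, the orange cube sits at roughly (4.7, 6.8) before and (5.5, 7.3) after.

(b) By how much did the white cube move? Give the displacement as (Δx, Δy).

(2.0, -3.0)

The white cube was at about (1.6, 5.2) and moved to about (3.6, 2.2).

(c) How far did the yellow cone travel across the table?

0.8

The yellow cone was near (14.4, 1.9) before and (15.0, 1.3) after, so it travelled √(0.6² + 0.6²) ≈ 0.8 units.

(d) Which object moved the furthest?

the green torus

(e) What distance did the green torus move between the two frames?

4.0

The green torus was near (1.4, 2.2) before and (3.8, 5.4) after, so it travelled √(2.4² + 3.2²) ≈ 4.0 units.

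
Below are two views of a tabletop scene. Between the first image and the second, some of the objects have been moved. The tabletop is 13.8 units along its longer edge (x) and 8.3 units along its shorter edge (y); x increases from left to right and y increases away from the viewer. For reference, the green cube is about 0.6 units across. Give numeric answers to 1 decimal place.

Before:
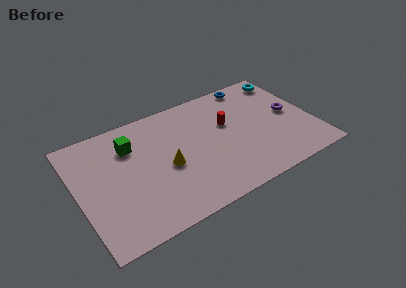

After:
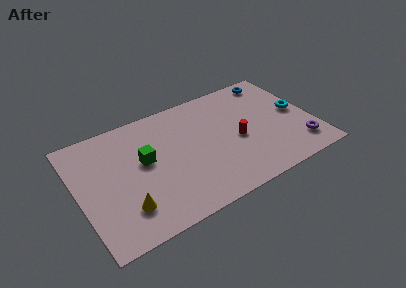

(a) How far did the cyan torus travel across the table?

2.8

The cyan torus was near (12.9, 7.1) before and (13.0, 4.3) after, so it travelled √(0.1² + 2.8²) ≈ 2.8 units.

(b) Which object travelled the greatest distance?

the yellow cone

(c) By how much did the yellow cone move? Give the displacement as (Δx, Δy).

(-2.7, -1.7)

From the two frames, the yellow cone sits at roughly (5.1, 3.7) before and (2.4, 2.0) after.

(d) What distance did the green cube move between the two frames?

1.5

From (3.3, 6.1) to (3.9, 4.7), the green cube covered √(0.6² + 1.4²) ≈ 1.5 units.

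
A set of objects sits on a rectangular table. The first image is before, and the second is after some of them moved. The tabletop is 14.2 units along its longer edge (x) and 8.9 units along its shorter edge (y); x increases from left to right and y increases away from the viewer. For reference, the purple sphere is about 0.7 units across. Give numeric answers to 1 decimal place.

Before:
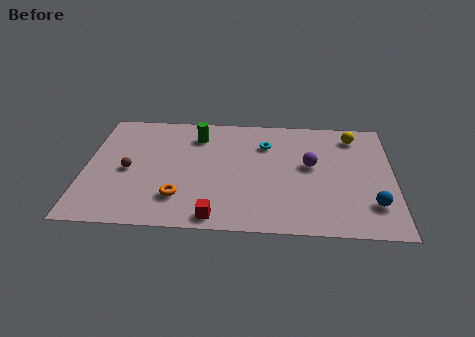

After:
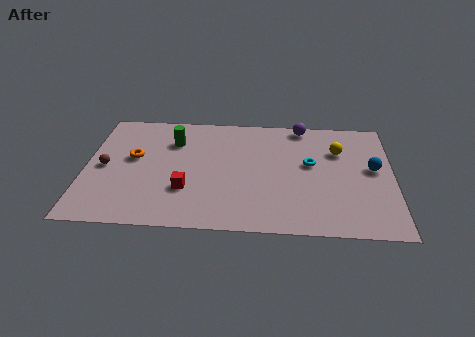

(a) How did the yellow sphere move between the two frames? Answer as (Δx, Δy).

(-0.7, -1.2)

The yellow sphere was at about (12.4, 7.4) and moved to about (11.7, 6.2).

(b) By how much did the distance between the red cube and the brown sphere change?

-1.1

They were about 5.2 units apart before and 4.1 after — 1.1 units closer together.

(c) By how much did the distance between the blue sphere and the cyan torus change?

-3.6

They were about 6.5 units apart before and 2.9 after — 3.6 units closer together.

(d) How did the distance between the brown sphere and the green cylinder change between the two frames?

-0.4

They were about 4.2 units apart before and 3.8 after — 0.4 units closer together.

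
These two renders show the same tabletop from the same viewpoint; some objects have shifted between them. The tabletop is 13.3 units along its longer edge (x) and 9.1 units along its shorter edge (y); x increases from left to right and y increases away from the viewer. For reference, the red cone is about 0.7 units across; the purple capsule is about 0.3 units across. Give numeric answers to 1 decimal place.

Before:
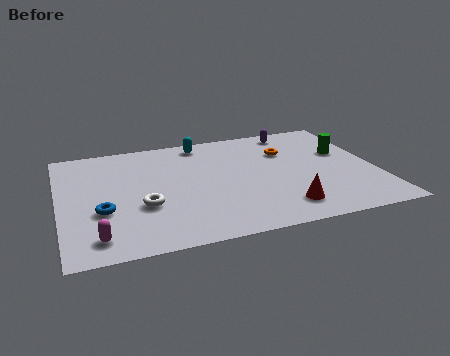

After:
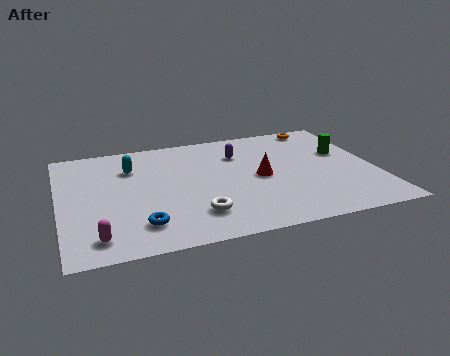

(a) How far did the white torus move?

2.4

From (3.4, 3.3) to (5.5, 2.1), the white torus covered √(2.1² + 1.2²) ≈ 2.4 units.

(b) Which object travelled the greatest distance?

the cyan capsule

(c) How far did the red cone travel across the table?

2.8

The red cone moved from about (9.1, 1.7) to (8.4, 4.4), a distance of √(0.7² + 2.7²) ≈ 2.8.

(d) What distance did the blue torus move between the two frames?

2.1

The blue torus was near (1.7, 3.3) before and (3.2, 1.9) after, so it travelled √(1.5² + 1.4²) ≈ 2.1 units.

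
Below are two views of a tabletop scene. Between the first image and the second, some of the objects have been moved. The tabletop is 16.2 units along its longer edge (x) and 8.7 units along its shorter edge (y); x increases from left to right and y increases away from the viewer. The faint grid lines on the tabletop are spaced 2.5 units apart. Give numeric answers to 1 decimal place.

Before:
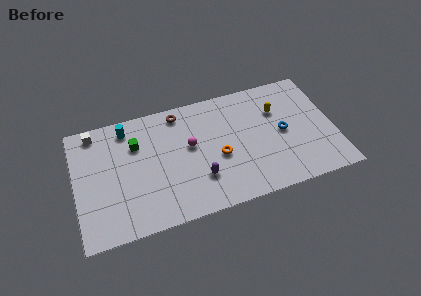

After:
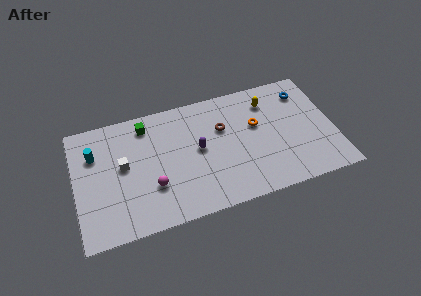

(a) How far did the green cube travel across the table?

1.4

The green cube was near (3.9, 6.1) before and (4.6, 7.3) after, so it travelled √(0.7² + 1.2²) ≈ 1.4 units.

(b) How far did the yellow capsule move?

0.9

From (12.8, 6.0) to (12.3, 6.8), the yellow capsule covered √(0.5² + 0.8²) ≈ 0.9 units.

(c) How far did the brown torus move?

3.2

From (6.7, 7.6) to (9.3, 5.7), the brown torus covered √(2.6² + 1.9²) ≈ 3.2 units.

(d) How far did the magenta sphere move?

3.3

The magenta sphere moved from about (7.2, 5.0) to (4.7, 2.8), a distance of √(2.5² + 2.2²) ≈ 3.3.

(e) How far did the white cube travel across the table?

3.3

The white cube moved from about (1.4, 7.7) to (3.0, 4.8), a distance of √(1.6² + 2.9²) ≈ 3.3.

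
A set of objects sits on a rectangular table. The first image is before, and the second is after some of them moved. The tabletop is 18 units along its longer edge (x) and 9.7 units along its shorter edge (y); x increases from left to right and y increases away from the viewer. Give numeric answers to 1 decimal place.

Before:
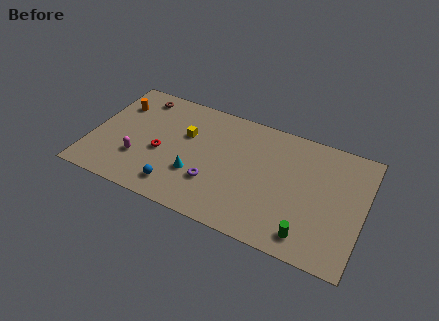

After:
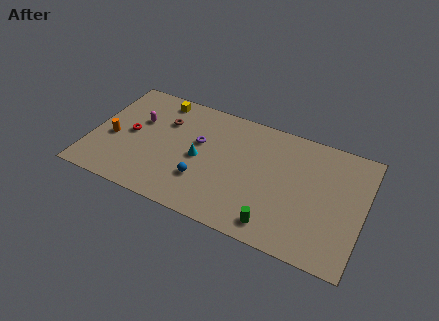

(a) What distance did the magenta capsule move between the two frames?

3.2

The magenta capsule moved from about (3.3, 3.0) to (2.9, 6.2), a distance of √(0.4² + 3.2²) ≈ 3.2.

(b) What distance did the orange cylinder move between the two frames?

3.0

From (1.4, 7.1) to (1.4, 4.1), the orange cylinder covered √(0.0² + 3.0²) ≈ 3.0 units.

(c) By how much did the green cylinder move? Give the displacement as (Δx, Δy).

(-2.1, -0.1)

From the two frames, the green cylinder sits at roughly (14.7, 1.5) before and (12.6, 1.4) after.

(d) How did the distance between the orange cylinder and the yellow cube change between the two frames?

+0.3

The distance was about 4.8 in the first image and 5.1 in the second, so they moved 0.3 units further apart.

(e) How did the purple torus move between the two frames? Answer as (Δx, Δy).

(-1.3, 2.9)

From the two frames, the purple torus sits at roughly (8.3, 3.0) before and (7.0, 5.9) after.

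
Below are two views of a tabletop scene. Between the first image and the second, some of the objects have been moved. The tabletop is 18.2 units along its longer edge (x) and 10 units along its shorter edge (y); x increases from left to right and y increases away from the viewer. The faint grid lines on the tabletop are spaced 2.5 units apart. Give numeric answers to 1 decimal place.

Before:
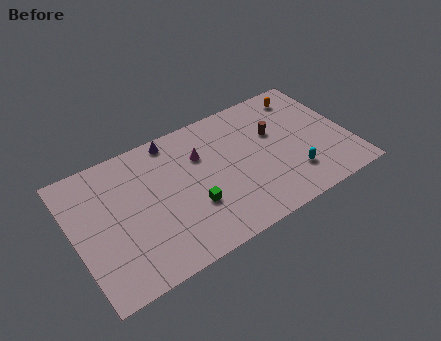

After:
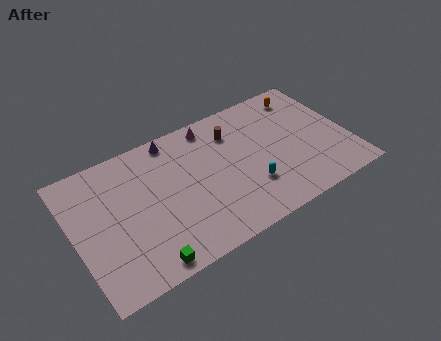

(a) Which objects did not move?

the purple cone and the orange capsule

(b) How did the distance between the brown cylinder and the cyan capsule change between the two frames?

+0.8

They were about 3.8 units apart before and 4.6 after — 0.8 units further apart.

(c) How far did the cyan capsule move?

2.8

The cyan capsule was near (14.1, 2.5) before and (11.3, 3.0) after, so it travelled √(2.8² + 0.5²) ≈ 2.8 units.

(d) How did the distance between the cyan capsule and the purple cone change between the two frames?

-2.2

They were about 9.6 units apart before and 7.4 after — 2.2 units closer together.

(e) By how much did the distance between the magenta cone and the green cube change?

+5.9

Before: roughly 3.7 units apart; after: 9.6. That's 5.9 units further apart.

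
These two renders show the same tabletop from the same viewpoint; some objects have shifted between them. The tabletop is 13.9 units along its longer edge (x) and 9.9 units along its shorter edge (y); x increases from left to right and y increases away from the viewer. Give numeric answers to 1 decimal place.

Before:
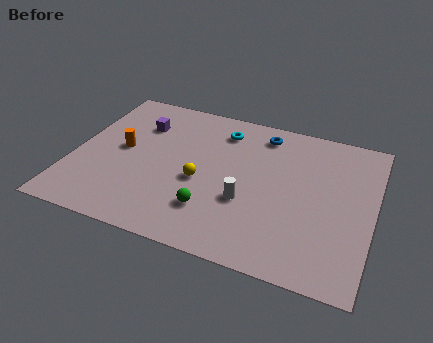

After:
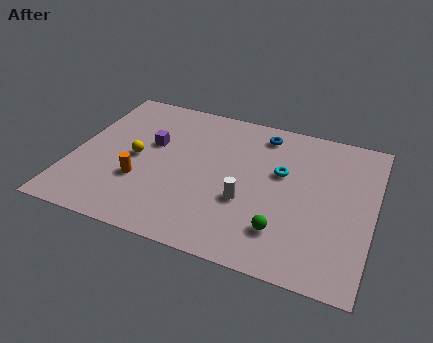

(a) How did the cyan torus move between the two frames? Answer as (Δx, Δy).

(3.0, -2.0)

The cyan torus started near (6.6, 8.0) and ended near (9.6, 6.0).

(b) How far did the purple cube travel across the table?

1.4

From (2.8, 7.2) to (3.5, 6.0), the purple cube covered √(0.7² + 1.2²) ≈ 1.4 units.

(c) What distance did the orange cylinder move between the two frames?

2.2

The orange cylinder was near (2.2, 5.2) before and (3.3, 3.3) after, so it travelled √(1.1² + 1.9²) ≈ 2.2 units.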